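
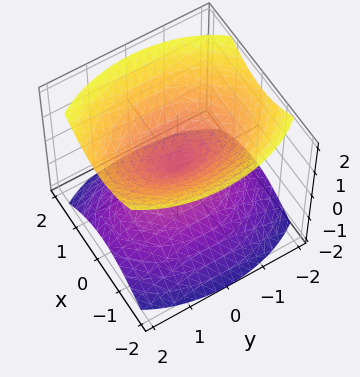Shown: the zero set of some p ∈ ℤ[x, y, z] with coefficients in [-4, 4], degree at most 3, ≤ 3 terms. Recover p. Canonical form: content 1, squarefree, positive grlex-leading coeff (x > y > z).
2*x^2 + y^2 - 2*z^2

1. The picture has 2 separate pieces. They look like related sheets of one shape, so recover p as a whole.
2. deg p = 2. A double cone through the origin; a quadric.
3. Symmetries: mirror symmetry y ↦ −y ⇒ only even powers of y; mirror symmetry z ↦ −z ⇒ only even powers of z; mirror symmetry x ↦ −x ⇒ only even powers of x.
4. From the axis intercepts and sections: it meets the x-axis at x = 0 (among the integer gridlines); it crosses the y-axis at the gridline y = 0; it meets the z-axis at z = 0 (among the integer gridlines).
5. These observations pin down the coefficients.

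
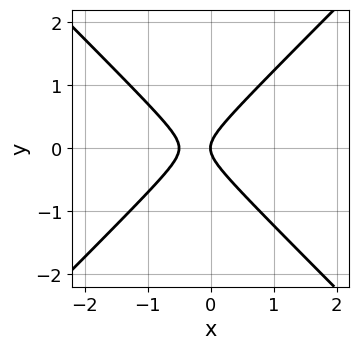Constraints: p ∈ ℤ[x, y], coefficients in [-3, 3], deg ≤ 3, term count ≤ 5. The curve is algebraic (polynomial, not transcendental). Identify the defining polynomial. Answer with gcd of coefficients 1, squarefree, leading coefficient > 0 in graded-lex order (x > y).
First, deg p = 2. A generic line meets the curve in up to 2 points.
Next, symmetries: it's symmetric under y → −y, forcing even powers of y.
Then, checking where it meets the axes: it crosses the x-axis at the gridline x = 0; one y-axis crossing is at y = 0.
Finally, these observations pin down the coefficients.

2*x^2 - 2*y^2 + x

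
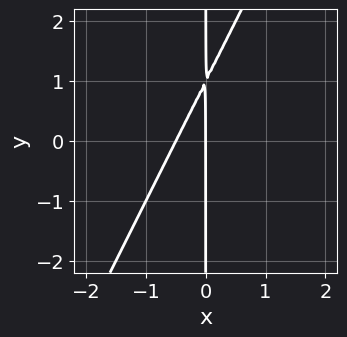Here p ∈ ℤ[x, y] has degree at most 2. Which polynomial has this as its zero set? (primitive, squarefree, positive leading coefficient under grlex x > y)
2*x^2 - x*y + x

(a) deg p = 2. A generic line meets the curve in up to 2 points.
(b) Checking where it meets the axes: it meets the x-axis at x = 0 (among the integer gridlines); the visible y-axis segment lies entirely on the curve.
(c) These observations pin down the coefficients.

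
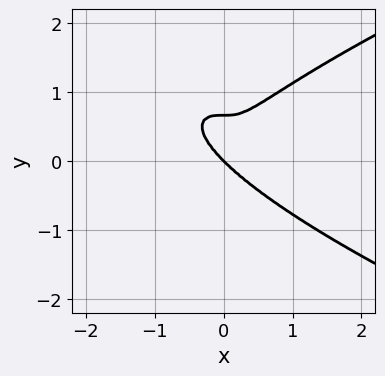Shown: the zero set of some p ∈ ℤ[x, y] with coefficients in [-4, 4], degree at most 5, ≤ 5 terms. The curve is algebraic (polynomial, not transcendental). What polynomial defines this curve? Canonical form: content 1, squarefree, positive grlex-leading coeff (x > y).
3*y^4 - 2*x^3 - 2*y^3

First, degree: a generic line meets the curve in up to 4 points, so deg p = 4.
Then, against the integer gridlines: it crosses the y-axis at the gridline y = 0; one x-axis crossing is at x = 0.
Finally, putting this together gives p.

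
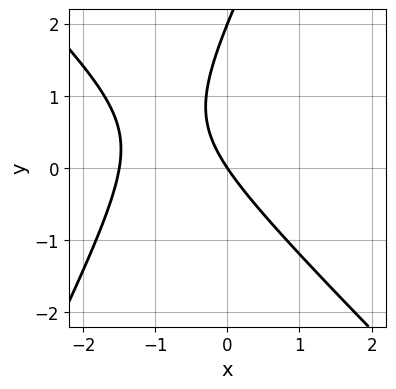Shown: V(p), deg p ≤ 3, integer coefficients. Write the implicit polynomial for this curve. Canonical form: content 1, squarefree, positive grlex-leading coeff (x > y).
First, degree: no degree-1 curve has this shape, so deg p = 2.
Then, reading off the gridlines: the y-axis gridline crossings are at y ∈ {0, 2}; it crosses the x-axis at the gridline x = 0.
Finally, these observations pin down the coefficients.

2*x^2 + x*y - y^2 + 3*x + 2*y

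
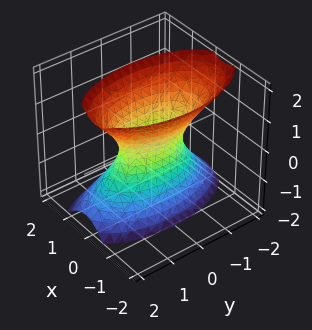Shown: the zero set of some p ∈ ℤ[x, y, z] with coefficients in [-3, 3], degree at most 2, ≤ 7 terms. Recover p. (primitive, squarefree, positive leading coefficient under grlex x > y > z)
3*x^2 + x*z + y^2 - z^2 - 1

First, deg p = 2. The shape is more complex than any degree-1 surface.
Then, from the visible intercepts: the surface avoids every integer z-axis point in the box; the y-axis gridline crossings are at y ∈ {-1, 1}.
Finally, putting this together gives p.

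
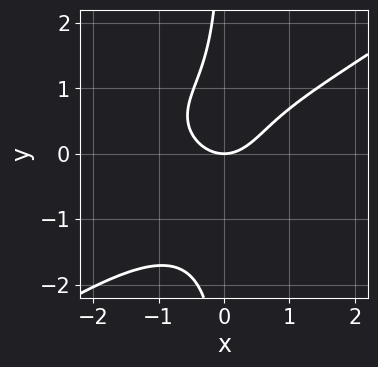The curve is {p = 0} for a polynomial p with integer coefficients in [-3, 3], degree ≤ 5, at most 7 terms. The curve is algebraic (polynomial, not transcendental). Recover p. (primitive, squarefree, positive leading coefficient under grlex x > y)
x^4 - 3*x*y^3 - 2*x*y^2 + 3*x^2 - 3*y

1. The degree is 4 — no degree-3 curve has this shape.
2. From the axis intercepts and sections: it meets the y-axis at y = 0 (among the integer gridlines); one x-axis crossing is at x = 0.
3. Putting this together gives p.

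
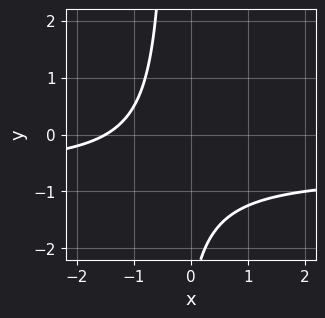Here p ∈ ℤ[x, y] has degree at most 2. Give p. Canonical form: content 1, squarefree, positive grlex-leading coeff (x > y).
3*x*y + 2*x + y + 3

(a) The degree is 2 — a generic line meets the curve in up to 2 points.
(b) Against the integer gridlines: no y-intercept at any integer in the box.
(c) Together with the visible shape, these determine p as stated.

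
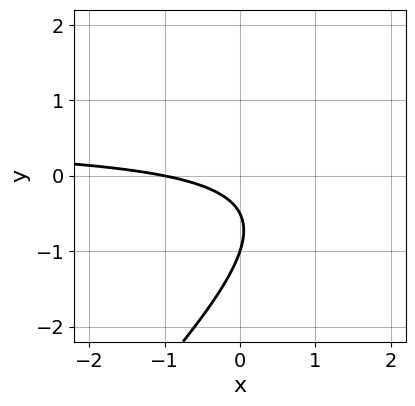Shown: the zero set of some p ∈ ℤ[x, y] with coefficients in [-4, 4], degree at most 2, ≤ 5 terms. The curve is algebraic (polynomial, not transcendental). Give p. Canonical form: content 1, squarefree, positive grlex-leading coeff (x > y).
1. Degree: a generic line meets the curve in up to 2 points, so deg p = 2.
2. From the axis intercepts and sections: it crosses the x-axis at the gridline x = -1; one y-axis crossing is at y = -1.
3. Matching integer coefficients to the picture gives p.

2*x*y - 2*y^2 - x - 3*y - 1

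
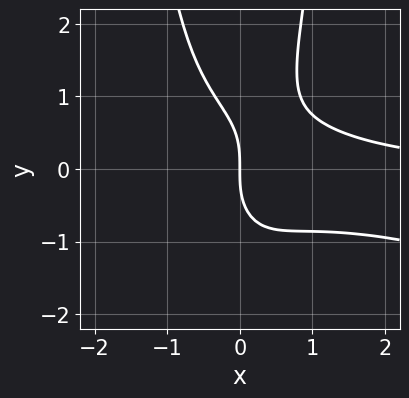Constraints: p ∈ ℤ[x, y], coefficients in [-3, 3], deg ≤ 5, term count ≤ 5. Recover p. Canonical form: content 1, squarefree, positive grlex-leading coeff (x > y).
x^3*y + 3*x^2*y^2 - y^3 - 2*x

(a) deg p = 4. The shape is more complex than any degree-3 curve.
(b) Observable constraints: one y-axis crossing is at y = 0; it crosses the x-axis at the gridline x = 0.
(c) Together with the visible shape, these determine p as stated.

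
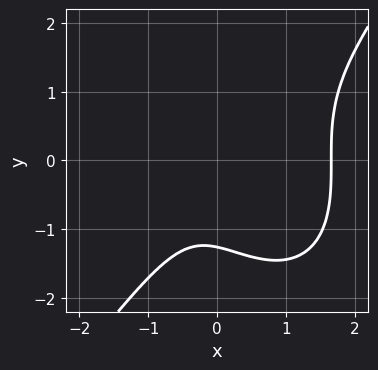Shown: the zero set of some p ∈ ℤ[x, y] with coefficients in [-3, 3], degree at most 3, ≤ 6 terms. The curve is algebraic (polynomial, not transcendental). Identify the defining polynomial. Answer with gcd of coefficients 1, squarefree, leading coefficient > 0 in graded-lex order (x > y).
2*x^3 - y^3 - 2*x^2 - x - 2

Degree: a generic line meets the curve in up to 3 points, so deg p = 3.
Putting this together gives p.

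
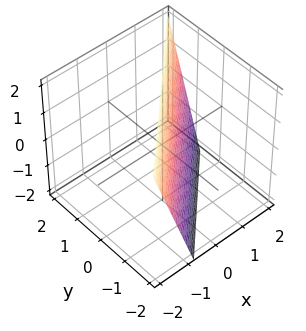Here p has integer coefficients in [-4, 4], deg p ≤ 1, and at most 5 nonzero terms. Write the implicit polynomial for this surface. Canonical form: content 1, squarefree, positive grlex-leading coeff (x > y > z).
3*x - 3*y + z - 2

(a) The degree is 1 — the surface is flat (a plane).
(b) Checking where it meets the axes: it meets the z-axis at z = 2 (among the integer gridlines).
(c) Assembling these constraints gives the stated polynomial.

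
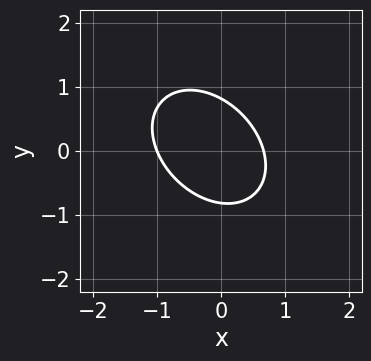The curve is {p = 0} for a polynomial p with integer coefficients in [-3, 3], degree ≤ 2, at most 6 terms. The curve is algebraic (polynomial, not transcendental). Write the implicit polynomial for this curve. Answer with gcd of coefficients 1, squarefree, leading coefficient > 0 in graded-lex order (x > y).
3*x^2 + 2*x*y + 3*y^2 + x - 2

(a) The degree is 2 — the shape is more complex than any degree-1 curve.
(b) From the axis intercepts and sections: it crosses the x-axis at the gridline x = -1.
(c) Together with the visible shape, these determine p as stated.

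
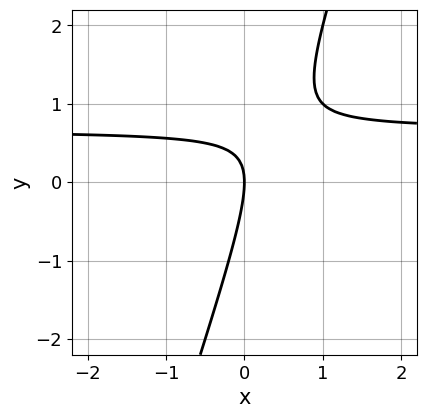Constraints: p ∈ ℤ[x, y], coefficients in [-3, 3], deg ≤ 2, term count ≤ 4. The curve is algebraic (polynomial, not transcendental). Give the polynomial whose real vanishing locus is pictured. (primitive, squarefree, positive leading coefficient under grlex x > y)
(a) deg p = 2.
(b) From the visible intercepts: it crosses the y-axis at the gridline y = 0; one x-axis crossing is at x = 0.
(c) The integer polynomial consistent with all of this is the stated p.

3*x*y - y^2 - 2*x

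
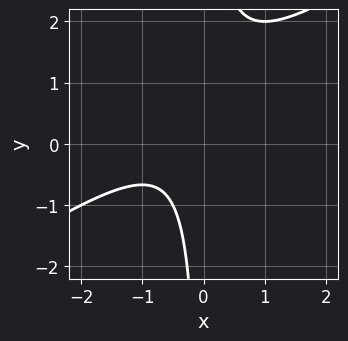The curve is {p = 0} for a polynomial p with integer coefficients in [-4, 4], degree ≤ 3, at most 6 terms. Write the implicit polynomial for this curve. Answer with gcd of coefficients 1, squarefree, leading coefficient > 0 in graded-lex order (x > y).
2*x^2 - 3*x*y + 2*x + 2

1. The degree is 2 — the shape is more complex than any degree-1 curve.
2. Observable constraints: it misses every integer gridline on the x-axis; it misses every integer gridline on the y-axis.
3. Together with the visible shape, these determine p as stated.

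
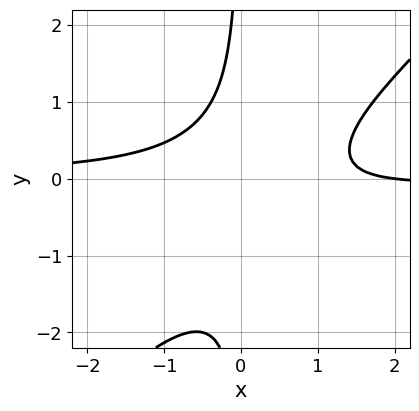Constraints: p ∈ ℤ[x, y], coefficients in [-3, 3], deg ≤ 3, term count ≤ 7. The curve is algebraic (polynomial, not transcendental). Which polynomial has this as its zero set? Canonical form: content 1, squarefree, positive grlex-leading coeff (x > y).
The degree is 3 — the shape is more complex than any degree-2 curve.
Against the integer gridlines: no y-intercept at any integer in the box; it crosses the x-axis at the gridline x = 2.
Assembling these constraints gives the stated polynomial.

3*x^2*y - 3*x*y^2 - 2*x*y + x - 2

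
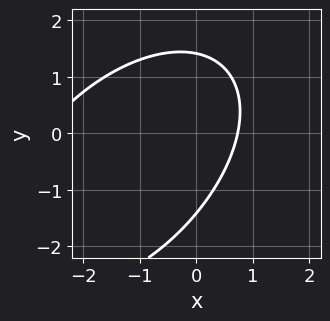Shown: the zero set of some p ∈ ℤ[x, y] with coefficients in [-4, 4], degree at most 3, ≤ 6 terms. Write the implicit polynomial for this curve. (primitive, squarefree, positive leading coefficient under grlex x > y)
The degree is 2 — the shape is more complex than any degree-1 curve.
Solving for integer coefficients yields p as stated.

x^2 - x*y + y^2 + 2*x - 2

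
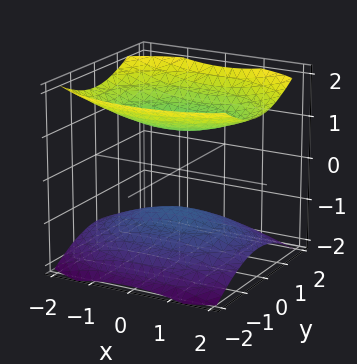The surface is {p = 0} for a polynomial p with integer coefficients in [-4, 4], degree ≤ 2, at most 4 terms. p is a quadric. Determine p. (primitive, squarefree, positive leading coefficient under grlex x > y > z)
(a) The picture has 2 separate pieces. Treating them together as one polynomial.
(b) The degree is 2 — two separate bowl-shaped sheets opening away from each other; a quadric.
(c) Symmetries: mirror symmetry z ↦ −z ⇒ only even powers of z; it's symmetric under x → −x, forcing even powers of x; mirror symmetry y ↦ −y ⇒ only even powers of y.
(d) Checking where it meets the axes: no y-intercept at any integer in the box; among the integer gridlines, it crosses the z-axis at z ∈ {-1, 1}.
(e) Assembling these constraints gives the stated polynomial.

x^2 + 2*y^2 - 3*z^2 + 3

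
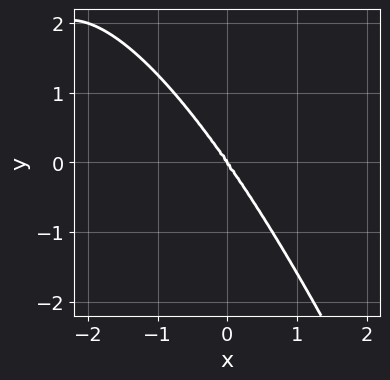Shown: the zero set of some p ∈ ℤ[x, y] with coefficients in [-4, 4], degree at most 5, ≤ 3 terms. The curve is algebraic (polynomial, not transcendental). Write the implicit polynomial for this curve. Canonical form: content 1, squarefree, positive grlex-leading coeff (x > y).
The degree is 4 — a generic line meets the curve in up to 4 points.
Observable constraints: it meets the y-axis at y = 0 (among the integer gridlines); one x-axis crossing is at x = 0.
Putting this together gives p.

x^4 + 3*x^3 + y^3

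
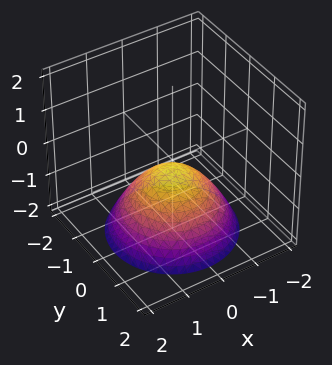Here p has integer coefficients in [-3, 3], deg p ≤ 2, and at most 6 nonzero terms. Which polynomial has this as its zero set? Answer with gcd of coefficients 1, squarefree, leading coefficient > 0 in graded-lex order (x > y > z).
2*x^2 + 2*y^2 + 3*z + 1

First, deg p = 2. No degree-1 surface has this shape.
Then, symmetry: the z-axis is an axis of rotation, so x and y enter only as x² + y².
Next, reading off the gridlines: a circular section at z = -2 has radius between 1 and 2; no x-intercept at any integer in the box; the surface avoids every integer y-axis point in the box.
Finally, fitting integer coefficients to these (and the overall shape) gives p.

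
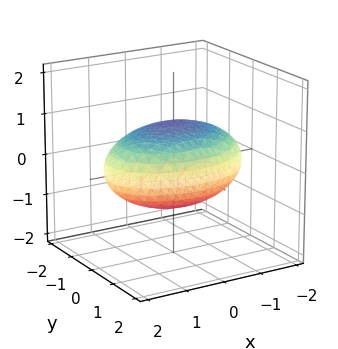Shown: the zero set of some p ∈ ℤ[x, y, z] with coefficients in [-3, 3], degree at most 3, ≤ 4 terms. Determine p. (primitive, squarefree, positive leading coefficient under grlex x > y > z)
The degree is 2 — a closed, bounded, convex surface; a quadric.
Symmetries: the y ↦ −y reflection is a symmetry, so y appears only in even powers; the z ↦ −z reflection is a symmetry, so z appears only in even powers; the x ↦ −x reflection is a symmetry, so x appears only in even powers.
Checking where it meets the axes: among the integer gridlines, it crosses the z-axis at z ∈ {-1, 1}.
Together with the visible shape, these determine p as stated.

x^2 + 2*y^2 + 3*z^2 - 3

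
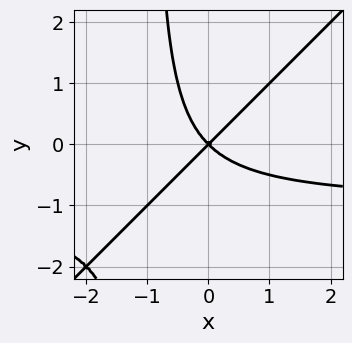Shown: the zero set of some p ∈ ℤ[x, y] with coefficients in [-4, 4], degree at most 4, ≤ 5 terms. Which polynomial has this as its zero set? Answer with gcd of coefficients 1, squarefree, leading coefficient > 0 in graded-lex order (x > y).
x^2*y - x*y^2 + x^2 - y^2

(a) Degree: the shape is more complex than any degree-2 curve, so deg p = 3.
(b) Observable constraints: it meets the y-axis at y = 0 (among the integer gridlines); one x-axis crossing is at x = 0.
(c) Solving for integer coefficients yields p as stated.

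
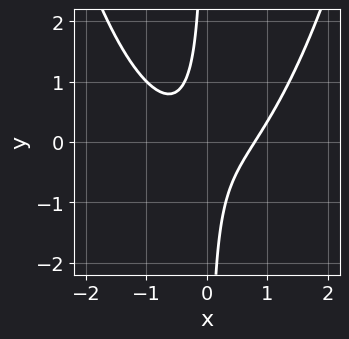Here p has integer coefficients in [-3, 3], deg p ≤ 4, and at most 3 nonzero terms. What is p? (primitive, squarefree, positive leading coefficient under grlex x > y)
2*x^3 - 3*x*y - 1

1. Degree: the shape is more complex than any degree-2 curve, so deg p = 3.
2. Checking where it meets the axes: no y-intercept at any integer in the box.
3. These observations pin down the coefficients.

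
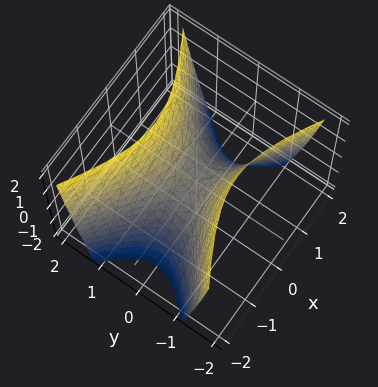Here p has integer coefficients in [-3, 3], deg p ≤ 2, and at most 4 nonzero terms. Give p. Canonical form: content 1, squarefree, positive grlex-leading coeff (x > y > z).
x^2 - 2*y^2 + z

(a) Degree: a hyperbolic paraboloid; a quadric, so deg p = 2.
(b) Symmetries: it's symmetric under x → −x, forcing even powers of x; mirror symmetry y ↦ −y ⇒ only even powers of y.
(c) Checking where it meets the axes: it crosses the y-axis at the gridline y = 0; it crosses the x-axis at the gridline x = 0; one z-axis crossing is at z = 0.
(d) Solving for integer coefficients yields p as stated.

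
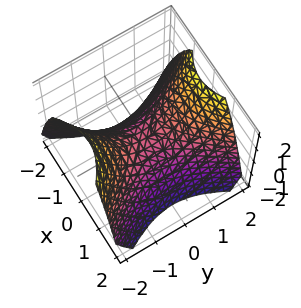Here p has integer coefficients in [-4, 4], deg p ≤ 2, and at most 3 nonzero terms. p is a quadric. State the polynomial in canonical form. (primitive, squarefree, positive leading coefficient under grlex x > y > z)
The degree is 2 — a saddle surface; a quadric.
Symmetries: mirror symmetry x ↦ −x ⇒ only even powers of x; the y ↦ −y reflection is a symmetry, so y appears only in even powers.
Reading off the gridlines: it meets the y-axis at y = 0 (among the integer gridlines); it meets the z-axis at z = 0 (among the integer gridlines); it crosses the x-axis at the gridline x = 0.
Solving for integer coefficients yields p as stated.

3*x^2 - 2*y^2 + 3*z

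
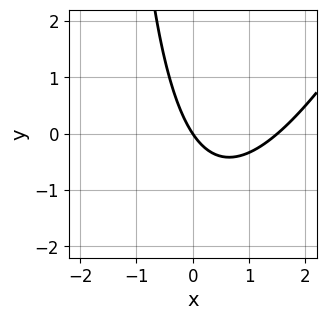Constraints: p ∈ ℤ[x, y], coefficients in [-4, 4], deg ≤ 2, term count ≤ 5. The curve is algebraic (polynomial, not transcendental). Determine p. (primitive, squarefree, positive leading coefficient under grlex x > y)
2*x^2 - x*y - 3*x - 2*y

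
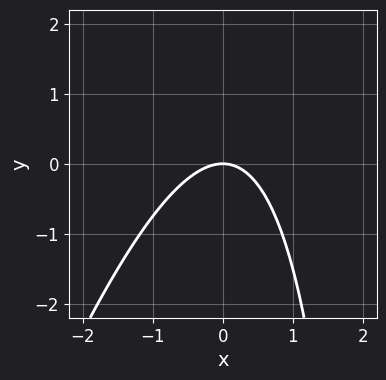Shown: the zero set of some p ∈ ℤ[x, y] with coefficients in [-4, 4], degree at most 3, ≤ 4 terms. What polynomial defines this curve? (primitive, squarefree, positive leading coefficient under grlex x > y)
3*x^2 - x*y + 3*y

(a) Degree: a generic line meets the curve in up to 2 points, so deg p = 2.
(b) Checking where it meets the axes: it crosses the x-axis at the gridline x = 0; one y-axis crossing is at y = 0.
(c) Matching integer coefficients to the picture gives p.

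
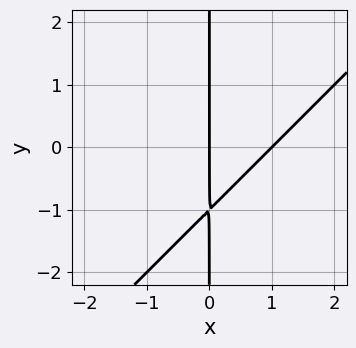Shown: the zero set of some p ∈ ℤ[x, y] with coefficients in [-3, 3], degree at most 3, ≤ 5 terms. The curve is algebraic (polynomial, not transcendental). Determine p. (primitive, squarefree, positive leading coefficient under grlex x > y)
First, deg p = 2.
Next, from the visible intercepts: among the integer gridlines, it crosses the x-axis at x ∈ {0, 1}; every point of the y-axis in the box is on the curve.
Finally, together with the visible shape, these determine p as stated.

x^2 - x*y - x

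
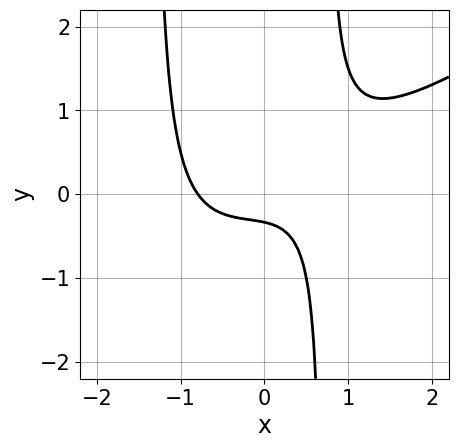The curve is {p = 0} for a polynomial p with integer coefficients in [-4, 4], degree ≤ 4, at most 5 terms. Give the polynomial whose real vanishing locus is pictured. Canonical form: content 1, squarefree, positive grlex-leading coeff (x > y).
2*x^3 - 3*x^2*y - 2*x*y + 3*y + 1

Degree: a generic line meets the curve in up to 3 points, so deg p = 3.
Matching integer coefficients to the picture gives p.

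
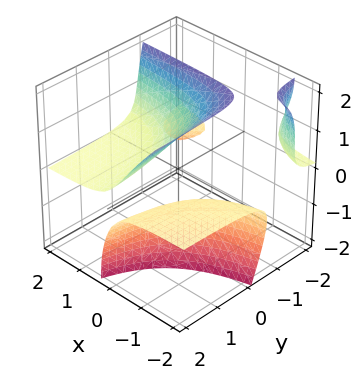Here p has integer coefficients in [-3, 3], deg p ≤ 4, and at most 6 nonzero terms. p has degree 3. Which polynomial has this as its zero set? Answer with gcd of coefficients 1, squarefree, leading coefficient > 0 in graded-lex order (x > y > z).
(a) I count 4 distinct pieces. They look like related sheets of one shape, so recover p as a whole.
(b) The degree is 3 — a generic line meets the surface in up to 3 points.
(c) From the visible intercepts: it crosses the z-axis at the gridline z = 1; it misses every integer gridline on the y-axis.
(d) These observations pin down the coefficients.

3*x*y*z + 2*y*z^2 + z^3 + 3*x*z - 1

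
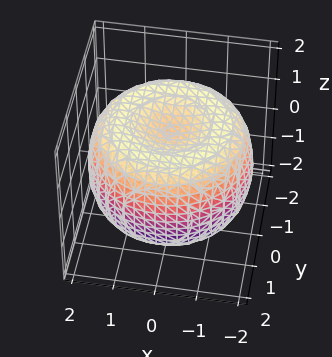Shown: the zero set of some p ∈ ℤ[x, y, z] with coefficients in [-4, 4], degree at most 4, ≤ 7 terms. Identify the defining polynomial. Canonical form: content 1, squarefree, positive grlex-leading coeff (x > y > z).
The degree is 4 — no degree-3 surface has this shape.
Symmetries: rotational symmetry about the z-axis ⇒ p depends on x, y only through x² + y².
Observable constraints: a circular section at z = -1 has radius between 1 and 2; the z-axis gridline crossings are at z ∈ {-1, 1}.
Together with the visible shape, these determine p as stated.

x^4 + 2*x^2*y^2 + y^4 - 3*x^2 - 3*y^2 + 3*z^2 - 3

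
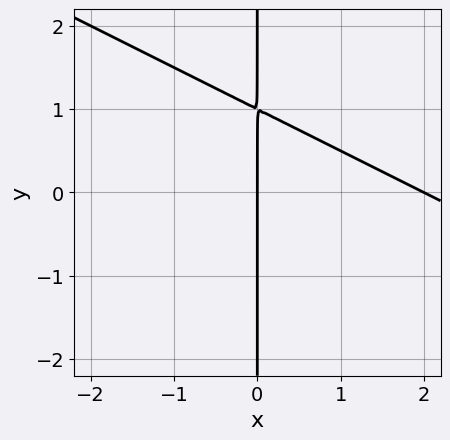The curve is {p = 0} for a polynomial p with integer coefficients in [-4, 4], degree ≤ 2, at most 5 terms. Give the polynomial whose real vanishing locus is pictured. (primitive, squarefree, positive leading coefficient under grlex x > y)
1. deg p = 2.
2. Checking where it meets the axes: the x-axis gridline crossings are at x ∈ {0, 2}; the visible y-axis segment lies entirely on the curve.
3. The integer polynomial consistent with all of this is the stated p.

x^2 + 2*x*y - 2*x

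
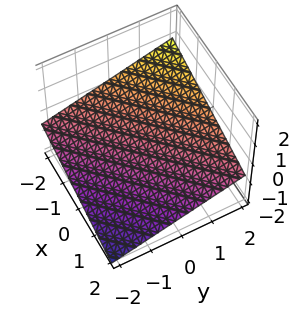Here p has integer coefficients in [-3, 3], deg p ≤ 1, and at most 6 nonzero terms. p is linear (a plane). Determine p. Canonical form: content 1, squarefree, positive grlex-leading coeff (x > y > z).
First, degree: the surface is flat (a plane), so deg p = 1.
Next, reading off the gridlines: it crosses the x-axis at the gridline x = -2; it meets the y-axis at y = 2 (among the integer gridlines).
Finally, putting this together gives p.

x - y + 3*z + 2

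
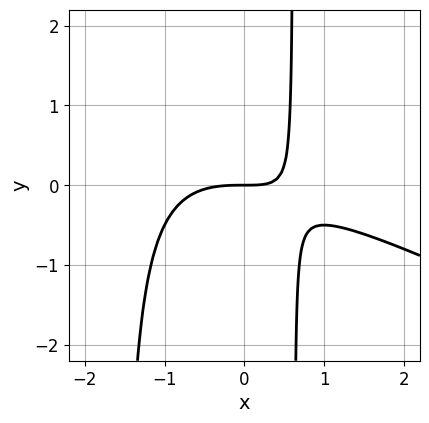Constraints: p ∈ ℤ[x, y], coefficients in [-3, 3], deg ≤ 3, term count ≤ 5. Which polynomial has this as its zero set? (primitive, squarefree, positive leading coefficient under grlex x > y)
x^3 + 2*x^2*y + 2*x*y - 2*y

1. deg p = 3.
2. Against the integer gridlines: it meets the y-axis at y = 0 (among the integer gridlines); one x-axis crossing is at x = 0.
3. Together with the visible shape, these determine p as stated.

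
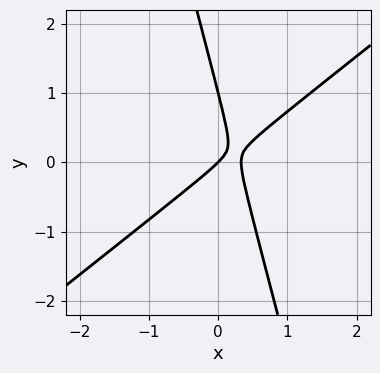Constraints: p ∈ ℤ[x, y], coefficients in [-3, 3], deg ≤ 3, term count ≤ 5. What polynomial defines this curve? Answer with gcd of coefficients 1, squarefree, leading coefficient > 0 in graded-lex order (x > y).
1. deg p = 2. The shape is more complex than any degree-1 curve.
2. Observable constraints: it crosses the x-axis at the gridline x = 0; the y-axis gridline crossings are at y ∈ {0, 1}.
3. Solving for integer coefficients yields p as stated.

3*x^2 - 3*x*y - y^2 - x + y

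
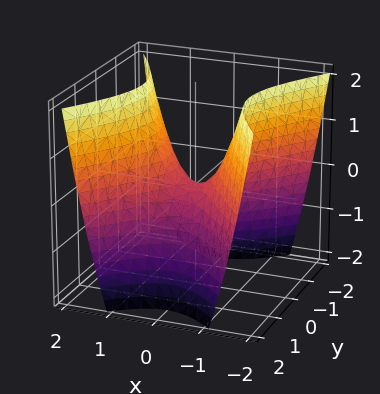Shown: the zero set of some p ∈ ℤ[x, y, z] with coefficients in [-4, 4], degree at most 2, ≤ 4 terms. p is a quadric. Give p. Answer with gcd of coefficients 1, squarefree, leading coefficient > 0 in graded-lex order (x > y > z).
3*x^2 - 2*y^2 - 2*z

First, the degree is 2 — a hyperbolic paraboloid; a quadric.
Then, symmetries: the y ↦ −y reflection is a symmetry, so y appears only in even powers; the x ↦ −x reflection is a symmetry, so x appears only in even powers.
Next, checking where it meets the axes: it crosses the z-axis at the gridline z = 0; one y-axis crossing is at y = 0; one x-axis crossing is at x = 0.
Finally, these observations pin down the coefficients.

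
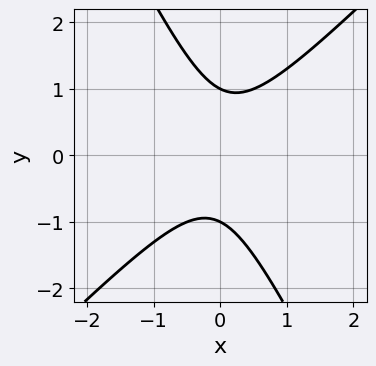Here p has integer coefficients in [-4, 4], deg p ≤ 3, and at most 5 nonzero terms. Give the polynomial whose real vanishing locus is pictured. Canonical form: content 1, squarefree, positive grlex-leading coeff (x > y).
Degree: no degree-1 curve has this shape, so deg p = 2.
Against the integer gridlines: the y-axis gridline crossings are at y ∈ {-1, 1}; it misses every integer gridline on the x-axis.
Together with the visible shape, these determine p as stated.

2*x^2 - x*y - y^2 + 1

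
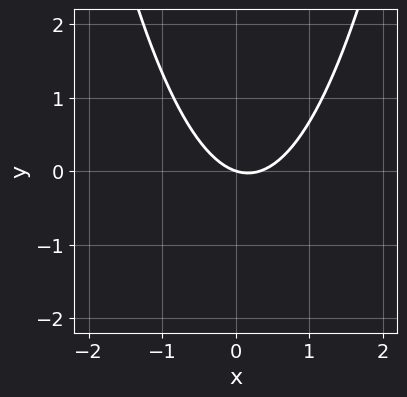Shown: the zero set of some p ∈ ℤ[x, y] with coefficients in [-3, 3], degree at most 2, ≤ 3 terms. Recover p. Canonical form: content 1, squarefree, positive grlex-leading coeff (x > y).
3*x^2 - x - 3*y

deg p = 2. A generic line meets the curve in up to 2 points.
Reading off the gridlines: one x-axis crossing is at x = 0; it meets the y-axis at y = 0 (among the integer gridlines).
Fitting integer coefficients to these (and the overall shape) gives p.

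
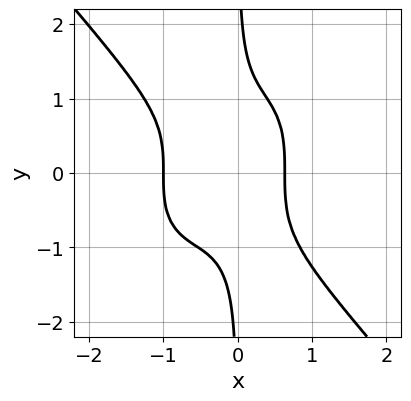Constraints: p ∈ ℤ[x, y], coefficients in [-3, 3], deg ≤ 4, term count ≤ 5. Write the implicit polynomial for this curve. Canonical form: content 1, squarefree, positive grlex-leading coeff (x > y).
3*x^4 + 2*x*y^3 + 2*x^3 - 1

(a) The degree is 4 — a generic line meets the curve in up to 4 points.
(b) From the axis intercepts and sections: the curve avoids every integer y-axis point in the box; one x-axis crossing is at x = -1.
(c) The integer polynomial consistent with all of this is the stated p.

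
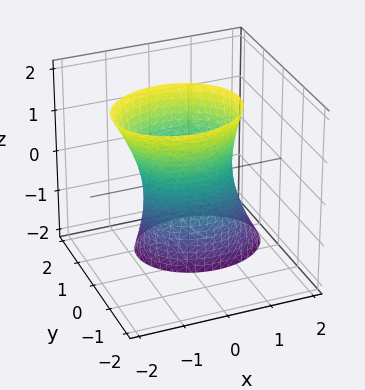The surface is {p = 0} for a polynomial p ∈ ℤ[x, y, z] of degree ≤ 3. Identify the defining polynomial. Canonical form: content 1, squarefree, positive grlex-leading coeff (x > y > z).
2*x^2 + x*z + 3*y^2 + 2*y*z - 2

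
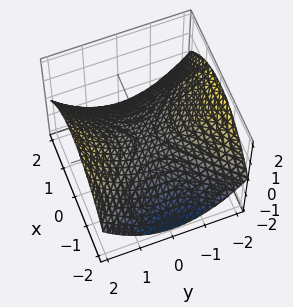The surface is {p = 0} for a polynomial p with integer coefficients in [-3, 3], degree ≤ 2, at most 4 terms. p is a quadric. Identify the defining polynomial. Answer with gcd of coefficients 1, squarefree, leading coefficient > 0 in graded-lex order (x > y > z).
deg p = 2.
Symmetries: it's symmetric under y → −y, forcing even powers of y; mirror symmetry x ↦ −x ⇒ only even powers of x.
Observable constraints: it crosses the y-axis at the gridline y = 0; one z-axis crossing is at z = 0.
Solving for integer coefficients yields p as stated.

x^2 - y^2 + 3*z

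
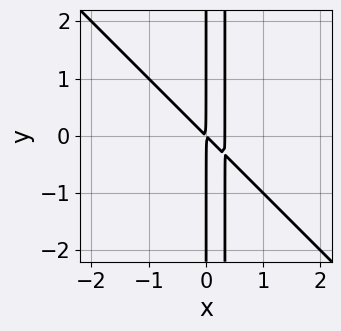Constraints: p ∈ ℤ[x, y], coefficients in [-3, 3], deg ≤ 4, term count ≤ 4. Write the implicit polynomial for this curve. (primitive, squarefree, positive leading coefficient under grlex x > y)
3*x^3 + 3*x^2*y - x^2 - x*y

First, the degree is 3 — a generic line meets the curve in up to 3 points.
Then, observable constraints: every point of the y-axis in the box is on the curve.
Finally, fitting integer coefficients to these (and the overall shape) gives p.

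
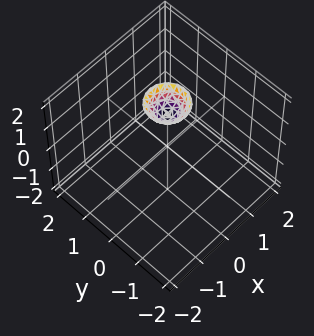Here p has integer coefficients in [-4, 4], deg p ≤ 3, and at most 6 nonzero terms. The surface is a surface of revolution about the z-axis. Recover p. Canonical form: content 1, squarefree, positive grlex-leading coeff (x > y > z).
3*x^2 + 3*y^2 - 2*z + 3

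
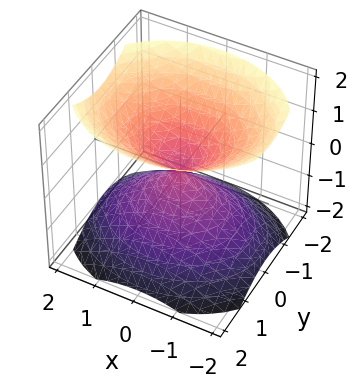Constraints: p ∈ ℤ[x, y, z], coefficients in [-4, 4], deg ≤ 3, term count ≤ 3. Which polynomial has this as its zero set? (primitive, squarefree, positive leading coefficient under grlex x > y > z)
2*x^2 + 3*y^2 - 3*z^2

(a) I count 2 distinct pieces.
(b) Degree: two nappes meeting at a single point; a quadric, so deg p = 2.
(c) Symmetries: it's symmetric under z → −z, forcing even powers of z; mirror symmetry x ↦ −x ⇒ only even powers of x; the y ↦ −y reflection is a symmetry, so y appears only in even powers.
(d) Observable constraints: it crosses the y-axis at the gridline y = 0; it crosses the x-axis at the gridline x = 0; it meets the z-axis at z = 0 (among the integer gridlines).
(e) These observations pin down the coefficients.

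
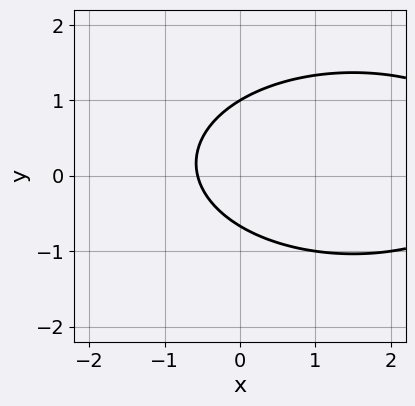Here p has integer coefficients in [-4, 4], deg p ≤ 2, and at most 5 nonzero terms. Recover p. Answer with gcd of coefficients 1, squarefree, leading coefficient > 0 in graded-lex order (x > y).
x^2 + 3*y^2 - 3*x - y - 2

First, degree: a generic line meets the curve in up to 2 points, so deg p = 2.
Next, from the axis intercepts and sections: it crosses the y-axis at the gridline y = 1.
Finally, solving for integer coefficients yields p as stated.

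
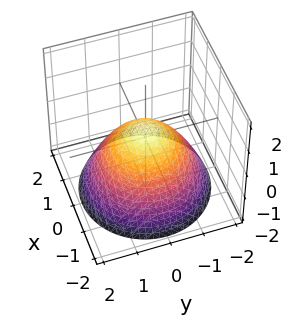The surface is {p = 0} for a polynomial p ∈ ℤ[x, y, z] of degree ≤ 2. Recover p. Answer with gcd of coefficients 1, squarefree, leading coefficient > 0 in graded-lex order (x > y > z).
2*x^2 + 2*y^2 + 3*z - 1

(a) deg p = 2.
(b) Symmetry: the z-axis is an axis of rotation, so x and y enter only as x² + y².
(c) From the axis intercepts and sections: a circular section at z = -1 has radius between 1 and 2.
(d) These observations pin down the coefficients.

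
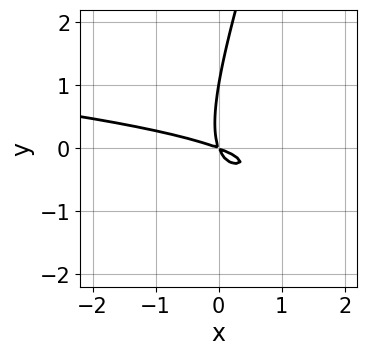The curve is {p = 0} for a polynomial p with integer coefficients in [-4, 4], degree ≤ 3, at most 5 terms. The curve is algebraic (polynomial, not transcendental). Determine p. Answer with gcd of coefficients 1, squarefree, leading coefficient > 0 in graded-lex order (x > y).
The degree is 3 — no degree-2 curve has this shape.
Observable constraints: it meets the y-axis at y = 1 (among the integer gridlines).
These observations pin down the coefficients.

3*x*y^2 - y^3 + x^2 + 3*x*y + y^2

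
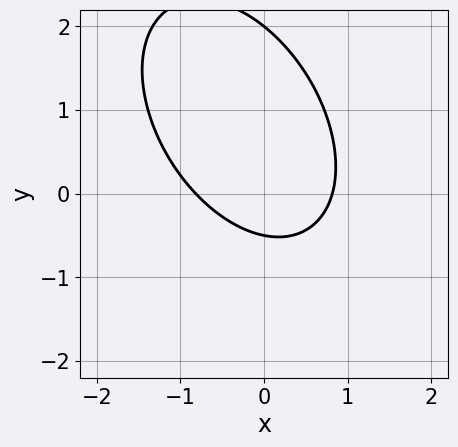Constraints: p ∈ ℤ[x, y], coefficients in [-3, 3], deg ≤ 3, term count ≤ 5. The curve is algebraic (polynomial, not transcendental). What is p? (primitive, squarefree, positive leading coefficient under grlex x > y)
1. The degree is 2 — a generic line meets the curve in up to 2 points.
2. Observable constraints: it meets the y-axis at y = 2 (among the integer gridlines).
3. Putting this together gives p.

3*x^2 + 2*x*y + 2*y^2 - 3*y - 2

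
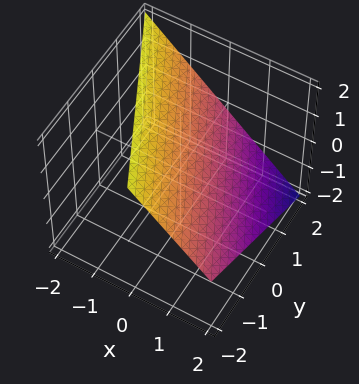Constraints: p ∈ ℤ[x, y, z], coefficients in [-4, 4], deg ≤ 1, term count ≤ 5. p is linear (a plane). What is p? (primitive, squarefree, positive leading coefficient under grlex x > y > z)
1. Degree: the surface is flat (a plane), so deg p = 1.
2. Reading off the gridlines: it crosses the y-axis at the gridline y = 2; it crosses the z-axis at the gridline z = 1.
3. These observations pin down the coefficients. Check: (1, 0, 0) on the x-axis lies on the surface, and p(1, 0, 0) = 0. ✓

2*x + y + 2*z - 2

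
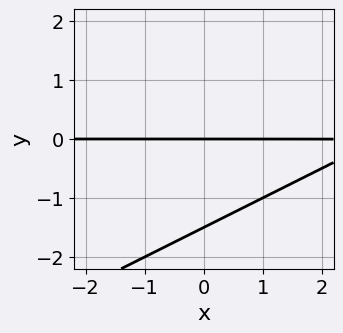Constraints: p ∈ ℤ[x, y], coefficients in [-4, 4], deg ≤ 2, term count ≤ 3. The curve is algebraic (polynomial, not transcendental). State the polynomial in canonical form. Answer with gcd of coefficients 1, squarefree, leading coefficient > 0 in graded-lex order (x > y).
x*y - 2*y^2 - 3*y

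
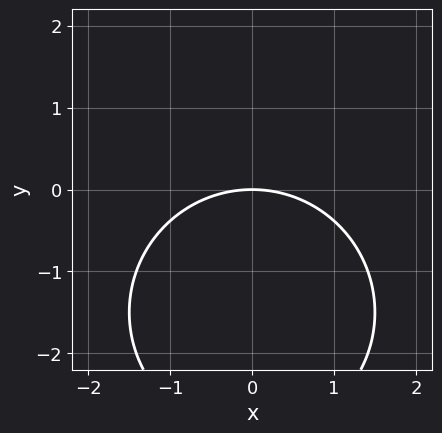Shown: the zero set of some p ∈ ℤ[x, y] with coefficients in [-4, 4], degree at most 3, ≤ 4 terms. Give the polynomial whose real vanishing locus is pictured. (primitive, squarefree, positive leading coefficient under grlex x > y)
1. deg p = 2. A generic line meets the curve in up to 2 points.
2. Symmetries: it's symmetric under x → −x, forcing even powers of x.
3. Reading off the gridlines: it crosses the y-axis at the gridline y = 0; it meets the x-axis at x = 0 (among the integer gridlines).
4. Matching integer coefficients to the picture gives p.

x^2 + y^2 + 3*y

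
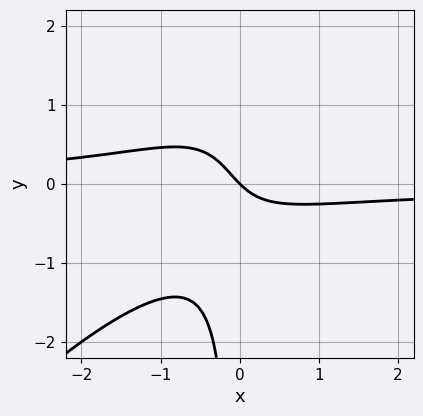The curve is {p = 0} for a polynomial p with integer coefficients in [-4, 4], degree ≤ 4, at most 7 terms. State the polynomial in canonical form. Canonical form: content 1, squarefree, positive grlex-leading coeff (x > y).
First, deg p = 3. The shape is more complex than any degree-2 curve.
Then, against the integer gridlines: it meets the y-axis at y = 0 (among the integer gridlines); it crosses the x-axis at the gridline x = 0.
Finally, putting this together gives p.

3*x^2*y - 3*x*y^2 + 2*x*y + 2*x + 2*y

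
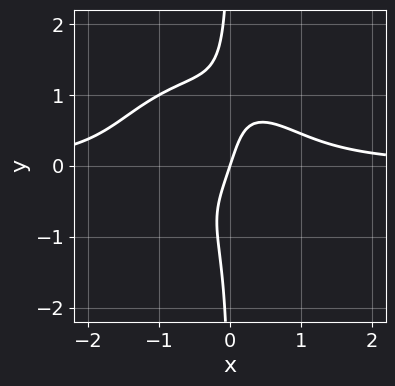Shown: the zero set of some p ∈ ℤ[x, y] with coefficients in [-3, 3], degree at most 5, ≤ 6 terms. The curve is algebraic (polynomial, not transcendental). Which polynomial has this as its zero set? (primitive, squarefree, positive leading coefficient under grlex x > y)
3*x^3*y + 3*x*y^3 + 2*x^2*y - 3*x + y

(a) Degree: a generic line meets the curve in up to 4 points, so deg p = 4.
(b) From the axis intercepts and sections: it crosses the y-axis at the gridline y = 0; it meets the x-axis at x = 0 (among the integer gridlines).
(c) These observations pin down the coefficients.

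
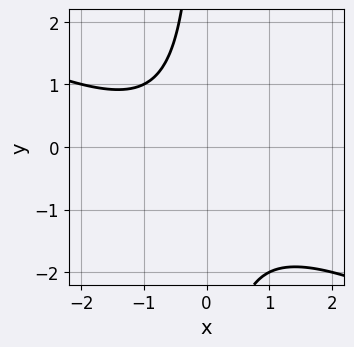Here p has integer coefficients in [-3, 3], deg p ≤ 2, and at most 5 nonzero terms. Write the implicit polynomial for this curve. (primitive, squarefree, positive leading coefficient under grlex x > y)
First, the degree is 2 — no degree-1 curve has this shape.
Next, observable constraints: the curve avoids every integer x-axis point in the box; no y-intercept at any integer in the box.
Finally, together with the visible shape, these determine p as stated.

x^2 + 2*x*y + x + 2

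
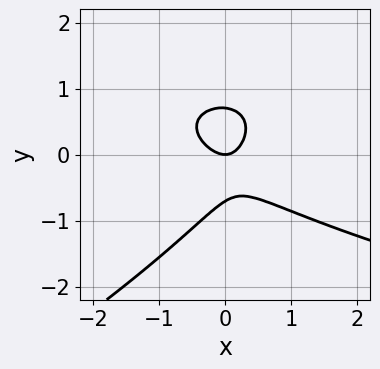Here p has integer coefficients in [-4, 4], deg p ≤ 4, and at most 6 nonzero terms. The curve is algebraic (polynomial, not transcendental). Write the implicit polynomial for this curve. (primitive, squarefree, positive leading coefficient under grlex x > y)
First, deg p = 3.
Next, observable constraints: it crosses the x-axis at the gridline x = 0; it meets the y-axis at y = 0 (among the integer gridlines).
Finally, assembling these constraints gives the stated polynomial.

x*y^2 - 2*y^3 - 2*x^2 - x*y + y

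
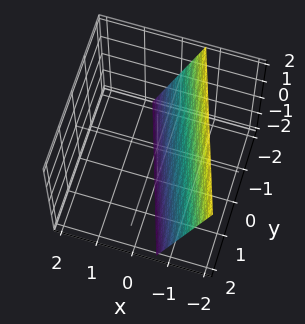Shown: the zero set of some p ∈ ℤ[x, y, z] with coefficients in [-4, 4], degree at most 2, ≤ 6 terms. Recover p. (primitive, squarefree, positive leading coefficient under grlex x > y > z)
3*x + y + z + 2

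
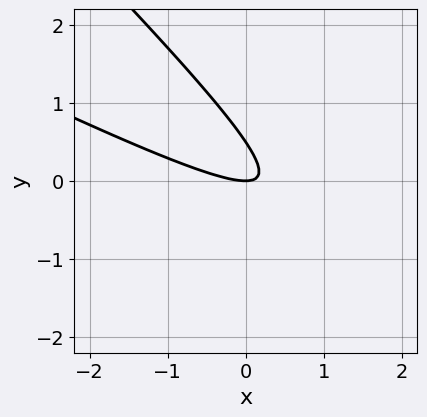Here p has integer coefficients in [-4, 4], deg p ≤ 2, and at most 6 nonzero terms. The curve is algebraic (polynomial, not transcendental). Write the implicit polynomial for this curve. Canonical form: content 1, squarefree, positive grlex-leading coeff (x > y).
First, deg p = 2. A generic line meets the curve in up to 2 points.
Next, from the axis intercepts and sections: it crosses the y-axis at the gridline y = 0; it meets the x-axis at x = 0 (among the integer gridlines).
Finally, matching integer coefficients to the picture gives p.

x^2 + 3*x*y + 2*y^2 - y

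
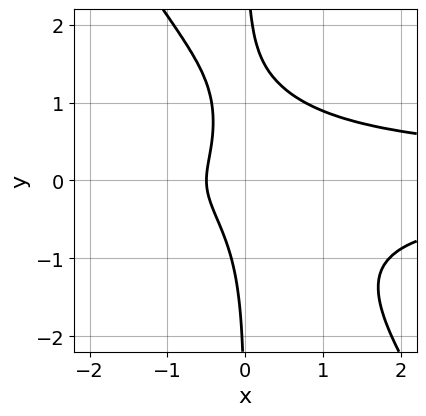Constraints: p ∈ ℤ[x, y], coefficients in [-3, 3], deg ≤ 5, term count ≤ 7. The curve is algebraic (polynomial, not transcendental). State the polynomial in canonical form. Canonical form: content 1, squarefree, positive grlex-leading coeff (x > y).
3*x^2*y^2 + 2*x*y^3 - x*y^2 - 2*x - 1

(a) deg p = 4. No degree-3 curve has this shape.
(b) Checking where it meets the axes: it misses every integer gridline on the y-axis.
(c) Assembling these constraints gives the stated polynomial.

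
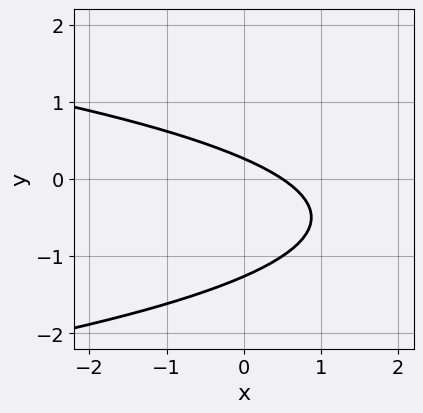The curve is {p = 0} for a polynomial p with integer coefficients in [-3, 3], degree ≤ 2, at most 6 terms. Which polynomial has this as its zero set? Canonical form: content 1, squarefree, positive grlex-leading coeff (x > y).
deg p = 2.
Putting this together gives p.

3*y^2 + 2*x + 3*y - 1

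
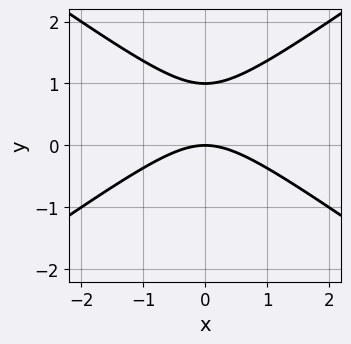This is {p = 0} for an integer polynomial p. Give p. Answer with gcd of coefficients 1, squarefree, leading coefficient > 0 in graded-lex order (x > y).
x^2 - 2*y^2 + 2*y

(a) Degree: the shape is more complex than any degree-1 curve, so deg p = 2.
(b) Symmetries: it's symmetric under x → −x, forcing even powers of x.
(c) Reading off the gridlines: it meets the x-axis at x = 0 (among the integer gridlines); the y-axis gridline crossings are at y ∈ {0, 1}.
(d) Solving for integer coefficients yields p as stated.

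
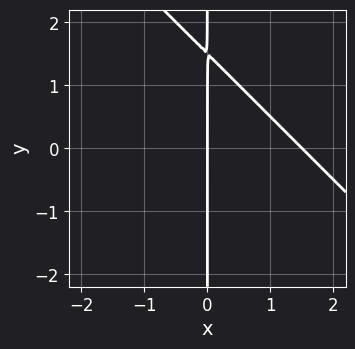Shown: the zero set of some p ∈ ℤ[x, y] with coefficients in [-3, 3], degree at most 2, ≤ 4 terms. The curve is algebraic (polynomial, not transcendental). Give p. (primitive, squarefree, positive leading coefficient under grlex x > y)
(a) The degree is 2 — a generic line meets the curve in up to 2 points.
(b) Against the integer gridlines: it crosses the x-axis at the gridline x = 0; every point of the y-axis in the box is on the curve.
(c) Solving for integer coefficients yields p as stated.

2*x^2 + 2*x*y - 3*x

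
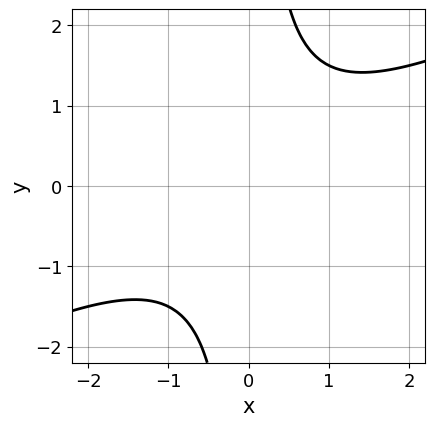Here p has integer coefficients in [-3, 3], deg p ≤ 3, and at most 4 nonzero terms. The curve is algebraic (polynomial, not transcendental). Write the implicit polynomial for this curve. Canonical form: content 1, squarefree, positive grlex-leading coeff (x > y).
First, degree: no degree-1 curve has this shape, so deg p = 2.
Next, against the integer gridlines: it misses every integer gridline on the x-axis; the curve avoids every integer y-axis point in the box.
Finally, these observations pin down the coefficients.

x^2 - 2*x*y + 2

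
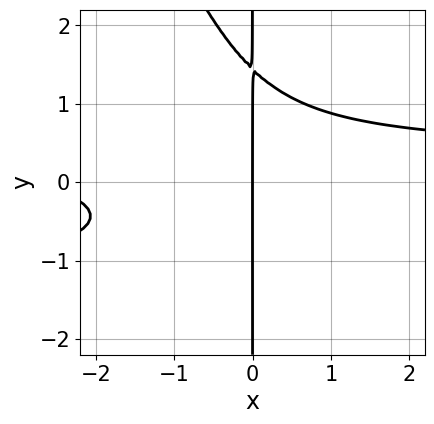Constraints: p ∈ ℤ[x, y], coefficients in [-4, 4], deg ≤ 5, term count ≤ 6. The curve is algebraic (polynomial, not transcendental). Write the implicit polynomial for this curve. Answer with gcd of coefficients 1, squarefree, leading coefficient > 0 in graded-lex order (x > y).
2*x^2*y^2 + x*y^3 + 2*x^2*y - x^2 - 3*x

(a) The degree is 4 — no degree-3 curve has this shape.
(b) From the axis intercepts and sections: the visible y-axis segment lies entirely on the curve; one x-axis crossing is at x = 0.
(c) Matching integer coefficients to the picture gives p.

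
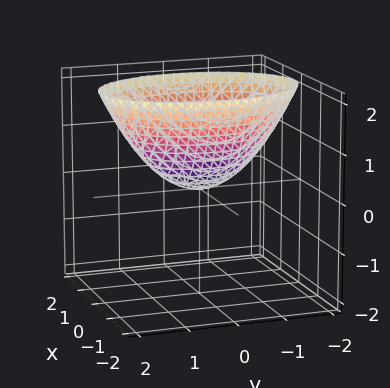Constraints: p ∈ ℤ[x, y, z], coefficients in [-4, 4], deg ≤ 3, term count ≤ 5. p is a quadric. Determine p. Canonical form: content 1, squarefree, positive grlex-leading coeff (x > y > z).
2*x^2 + y^2 - 2*z

First, degree: a paraboloid; a quadric, so deg p = 2.
Next, symmetries: mirror symmetry y ↦ −y ⇒ only even powers of y; it's symmetric under x → −x, forcing even powers of x.
Next, observable constraints: one x-axis crossing is at x = 0; it crosses the z-axis at the gridline z = 0; one y-axis crossing is at y = 0.
Finally, putting this together gives p.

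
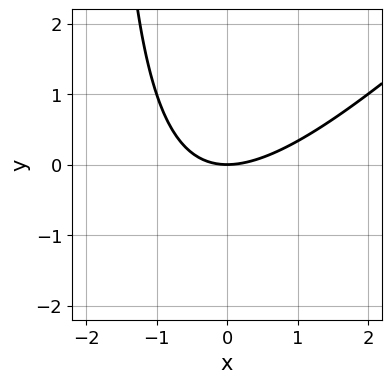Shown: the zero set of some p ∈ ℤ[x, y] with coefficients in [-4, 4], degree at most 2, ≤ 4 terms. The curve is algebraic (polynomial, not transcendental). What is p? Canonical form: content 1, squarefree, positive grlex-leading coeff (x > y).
x^2 - x*y - 2*y

First, degree: no degree-1 curve has this shape, so deg p = 2.
Next, observable constraints: it crosses the y-axis at the gridline y = 0; it crosses the x-axis at the gridline x = 0.
Finally, putting this together gives p.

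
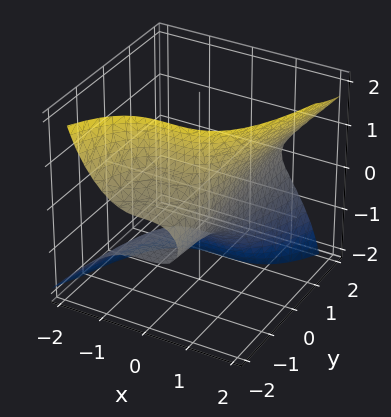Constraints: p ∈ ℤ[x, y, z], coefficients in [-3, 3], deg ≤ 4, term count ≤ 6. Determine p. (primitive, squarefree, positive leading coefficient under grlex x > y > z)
2*x^3 - 2*y*z^2 - z^3 - 1

First, the degree is 3 — the shape is more complex than any degree-2 surface.
Next, against the integer gridlines: one z-axis crossing is at z = -1; no y-intercept at any integer in the box.
Finally, these observations pin down the coefficients.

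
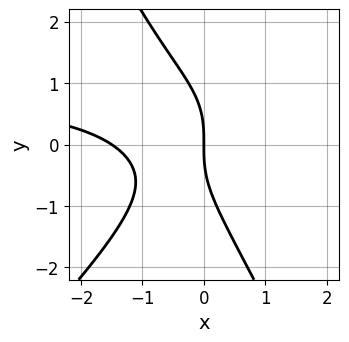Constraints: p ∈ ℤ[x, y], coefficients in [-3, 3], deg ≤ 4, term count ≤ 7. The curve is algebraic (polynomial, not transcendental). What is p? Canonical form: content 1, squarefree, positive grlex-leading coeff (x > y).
1. Degree: the shape is more complex than any degree-2 curve, so deg p = 3.
2. Checking where it meets the axes: it meets the y-axis at y = 0 (among the integer gridlines); it meets the x-axis at x = 0 (among the integer gridlines).
3. Putting this together gives p.

2*x^2*y - x*y^2 - y^3 - 2*x^2 - 3*x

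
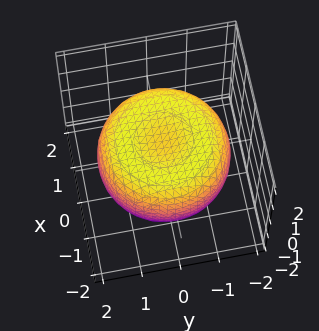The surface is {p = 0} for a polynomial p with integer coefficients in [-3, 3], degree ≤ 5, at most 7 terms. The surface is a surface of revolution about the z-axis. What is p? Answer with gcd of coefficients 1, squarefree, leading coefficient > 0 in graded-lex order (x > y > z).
x^4 + 2*x^2*y^2 + y^4 - 2*x^2 - 2*y^2 + 3*z^2 - 2

First, degree: the shape is more complex than any degree-3 surface, so deg p = 4.
Then, symmetries: the z-axis is an axis of rotation, so x and y enter only as x² + y².
Then, against the integer gridlines: a circular section at z = -1 has radius exactly 1.
Finally, assembling these constraints gives the stated polynomial.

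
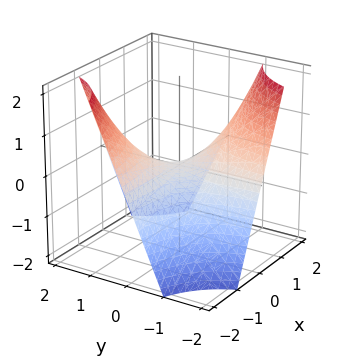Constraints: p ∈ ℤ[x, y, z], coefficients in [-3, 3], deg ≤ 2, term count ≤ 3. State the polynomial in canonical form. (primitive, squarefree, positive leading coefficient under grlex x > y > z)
First, degree: a saddle surface; a quadric, so deg p = 2.
Then, reading off the gridlines: the visible x-axis segment lies entirely on the surface; it crosses the z-axis at the gridline z = 0; the visible y-axis segment lies entirely on the surface.
Finally, solving for integer coefficients yields p as stated.

x*y + z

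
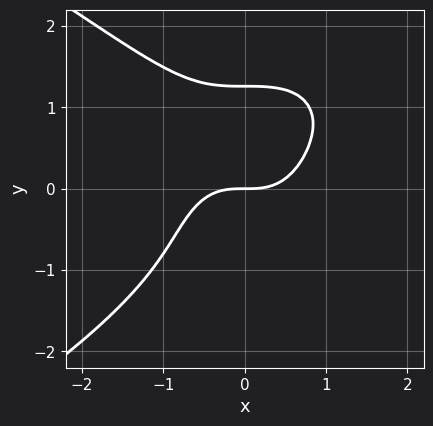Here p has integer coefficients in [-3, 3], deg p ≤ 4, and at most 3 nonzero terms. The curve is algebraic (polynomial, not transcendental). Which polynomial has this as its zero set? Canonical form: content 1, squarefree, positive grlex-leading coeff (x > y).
y^4 + 2*x^3 - 2*y

(a) Degree: a generic line meets the curve in up to 4 points, so deg p = 4.
(b) Against the integer gridlines: one x-axis crossing is at x = 0; it crosses the y-axis at the gridline y = 0.
(c) Solving for integer coefficients yields p as stated.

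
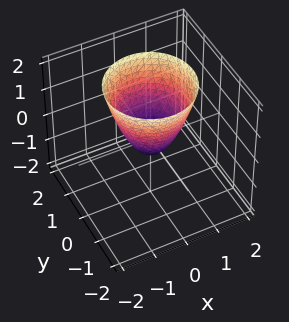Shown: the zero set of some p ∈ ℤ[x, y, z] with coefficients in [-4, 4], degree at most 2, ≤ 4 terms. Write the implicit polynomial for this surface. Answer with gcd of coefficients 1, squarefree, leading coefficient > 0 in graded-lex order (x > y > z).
3*x^2 + 3*y^2 - 2*z - 1

(a) deg p = 2.
(b) Symmetry: every cross-section ⟂ z is a circle, so x, y appear only via x² + y².
(c) Reading off the gridlines: a circular section at z = 0 has radius between 0 and 1.
(d) Putting this together gives p.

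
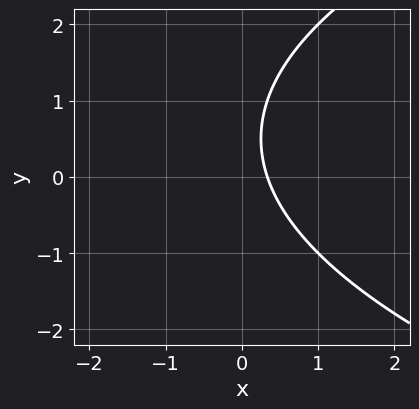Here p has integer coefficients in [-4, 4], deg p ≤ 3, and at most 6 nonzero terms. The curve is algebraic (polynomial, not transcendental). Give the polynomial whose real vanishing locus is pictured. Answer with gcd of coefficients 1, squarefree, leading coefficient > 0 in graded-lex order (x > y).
1. The degree is 2 — a generic line meets the curve in up to 2 points.
2. Observable constraints: it misses every integer gridline on the y-axis.
3. Solving for integer coefficients yields p as stated.

y^2 - 3*x - y + 1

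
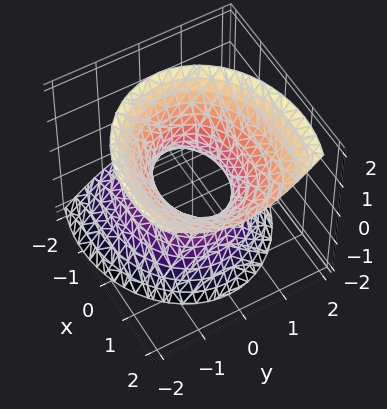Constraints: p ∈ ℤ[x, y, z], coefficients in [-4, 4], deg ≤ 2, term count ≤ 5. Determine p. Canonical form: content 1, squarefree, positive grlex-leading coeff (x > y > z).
The degree is 2 — no degree-1 surface has this shape.
Against the integer gridlines: it misses every integer gridline on the z-axis; the x-axis gridline crossings are at x ∈ {-1, 1}.
Matching integer coefficients to the picture gives p.

2*x^2 - 2*x*z + 3*y^2 - 2*z^2 - 2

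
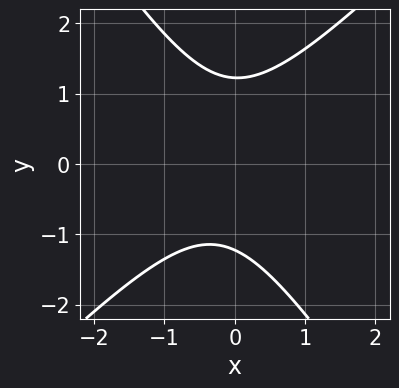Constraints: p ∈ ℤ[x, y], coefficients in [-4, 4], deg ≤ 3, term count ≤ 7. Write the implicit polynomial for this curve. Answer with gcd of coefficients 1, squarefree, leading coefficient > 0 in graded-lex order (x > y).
3*x^2 - x*y - 2*y^2 + x + 3

1. deg p = 2.
2. Against the integer gridlines: no x-intercept at any integer in the box.
3. The integer polynomial consistent with all of this is the stated p.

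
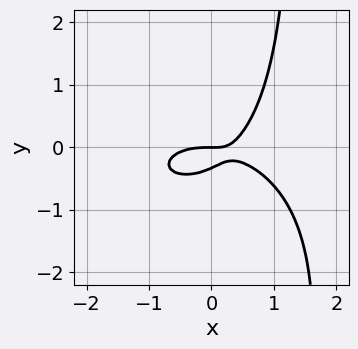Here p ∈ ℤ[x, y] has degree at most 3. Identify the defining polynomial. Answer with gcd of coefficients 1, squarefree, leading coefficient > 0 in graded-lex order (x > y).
x^3 + 2*x*y^2 + 2*x*y - 3*y^2 - y

Degree: no degree-2 curve has this shape, so deg p = 3.
Reading off the gridlines: it crosses the x-axis at the gridline x = 0; it crosses the y-axis at the gridline y = 0.
The integer polynomial consistent with all of this is the stated p.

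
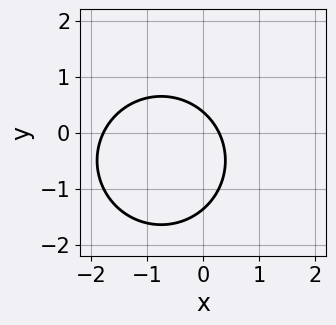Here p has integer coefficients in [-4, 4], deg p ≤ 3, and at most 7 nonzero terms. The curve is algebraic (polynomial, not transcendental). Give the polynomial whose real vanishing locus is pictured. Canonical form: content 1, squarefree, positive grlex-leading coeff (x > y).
(a) deg p = 2. The shape is more complex than any degree-1 curve.
(b) The integer polynomial consistent with all of this is the stated p.

2*x^2 + 2*y^2 + 3*x + 2*y - 1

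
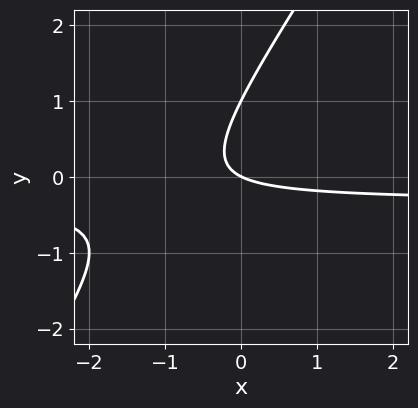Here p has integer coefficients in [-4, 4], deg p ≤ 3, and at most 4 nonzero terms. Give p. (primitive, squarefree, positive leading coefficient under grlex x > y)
First, deg p = 2. A generic line meets the curve in up to 2 points.
Then, against the integer gridlines: it crosses the x-axis at the gridline x = 0; the y-axis gridline crossings are at y ∈ {0, 1}.
Finally, solving for integer coefficients yields p as stated.

3*x*y - 2*y^2 + x + 2*y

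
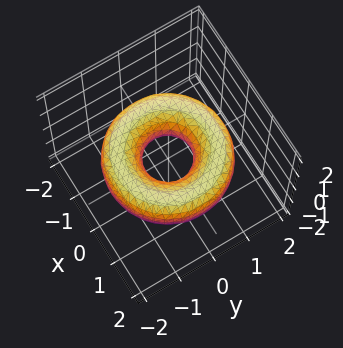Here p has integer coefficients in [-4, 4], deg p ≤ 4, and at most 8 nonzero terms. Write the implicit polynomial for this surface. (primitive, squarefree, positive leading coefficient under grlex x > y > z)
x^4 + 2*x^2*y^2 + y^4 - 3*x^2 - 3*y^2 + 3*z^2 + 1

(a) The degree is 4 — no degree-3 surface has this shape.
(b) Symmetries: rotational symmetry about the z-axis ⇒ p depends on x, y only through x² + y².
(c) From the axis intercepts and sections: no z-intercept at any integer in the box; a circular section at z = 0 has radius between 0 and 1.
(d) Putting this together gives p.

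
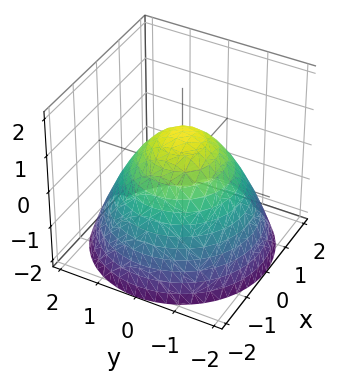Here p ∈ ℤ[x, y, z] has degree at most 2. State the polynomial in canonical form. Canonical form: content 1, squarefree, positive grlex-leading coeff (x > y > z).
(a) deg p = 2.
(b) Symmetries: rotational symmetry about the z-axis ⇒ p depends on x, y only through x² + y².
(c) From the axis intercepts and sections: one z-axis crossing is at z = 1; a circular section at z = 0 has radius between 1 and 2.
(d) Solving for integer coefficients yields p as stated.

2*x^2 + 2*y^2 + 3*z - 3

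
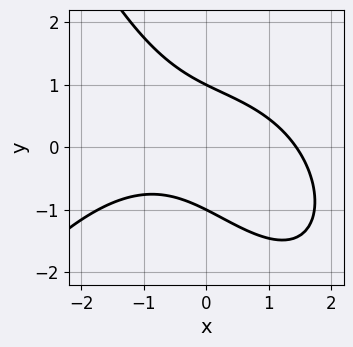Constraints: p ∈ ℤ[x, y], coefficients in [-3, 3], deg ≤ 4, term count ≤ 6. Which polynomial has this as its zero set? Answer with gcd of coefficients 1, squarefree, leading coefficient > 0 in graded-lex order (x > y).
x^3 + 3*x*y + 3*y^2 - 3

(a) Degree: the shape is more complex than any degree-2 curve, so deg p = 3.
(b) Observable constraints: the y-axis gridline crossings are at y ∈ {-1, 1}.
(c) Assembling these constraints gives the stated polynomial.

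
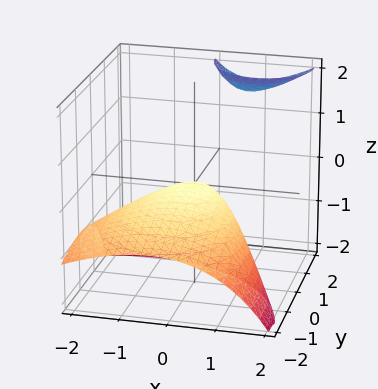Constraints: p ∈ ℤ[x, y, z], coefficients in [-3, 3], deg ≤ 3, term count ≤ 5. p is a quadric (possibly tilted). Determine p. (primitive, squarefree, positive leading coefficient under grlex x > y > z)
x^2 - x*z + y^2 - 2*y*z + 2*z

(a) The picture has 2 separate pieces.
(b) deg p = 2.
(c) Checking where it meets the axes: it crosses the y-axis at the gridline y = 0; it meets the x-axis at x = 0 (among the integer gridlines); one z-axis crossing is at z = 0.
(d) The integer polynomial consistent with all of this is the stated p.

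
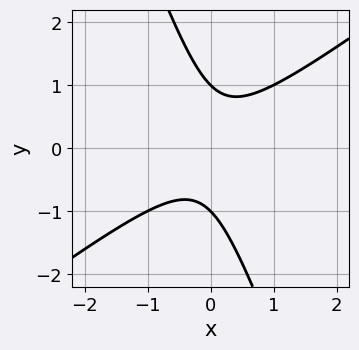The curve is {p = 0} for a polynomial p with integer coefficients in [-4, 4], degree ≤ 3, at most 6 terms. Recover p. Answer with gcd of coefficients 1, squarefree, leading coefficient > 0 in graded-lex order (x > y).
2*x^2 - 2*x*y - y^2 + 1

Degree: the shape is more complex than any degree-1 curve, so deg p = 2.
Reading off the gridlines: the y-axis gridline crossings are at y ∈ {-1, 1}; it misses every integer gridline on the x-axis.
These observations pin down the coefficients.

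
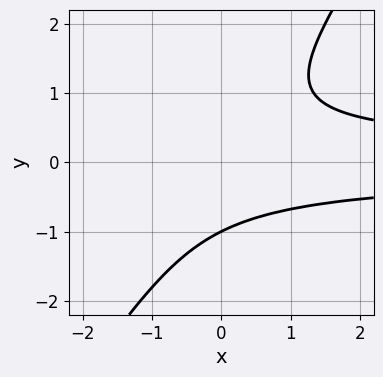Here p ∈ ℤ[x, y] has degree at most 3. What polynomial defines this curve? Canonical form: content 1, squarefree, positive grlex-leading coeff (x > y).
First, degree: the shape is more complex than any degree-2 curve, so deg p = 3.
Then, from the visible intercepts: it crosses the y-axis at the gridline y = -1; it misses every integer gridline on the x-axis.
Finally, solving for integer coefficients yields p as stated.

3*x*y^2 - 2*y^3 - 2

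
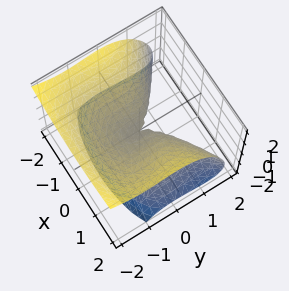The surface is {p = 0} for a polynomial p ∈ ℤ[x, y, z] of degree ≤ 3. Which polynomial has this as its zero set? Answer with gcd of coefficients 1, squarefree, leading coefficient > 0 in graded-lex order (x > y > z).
2*y^3 + 2*y^2*z - 2*x^2 + 3*z^2

deg p = 3. No degree-2 surface has this shape.
Observable constraints: it crosses the x-axis at the gridline x = 0; one y-axis crossing is at y = 0; it crosses the z-axis at the gridline z = 0.
Fitting integer coefficients to these (and the overall shape) gives p.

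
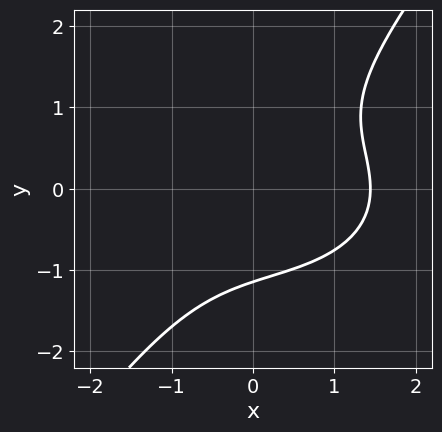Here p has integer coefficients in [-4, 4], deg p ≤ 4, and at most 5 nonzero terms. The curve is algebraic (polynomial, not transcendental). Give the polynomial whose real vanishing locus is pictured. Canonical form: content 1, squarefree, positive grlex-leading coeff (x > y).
x^3 + 2*x*y^2 - 2*y^3 - 3

1. The degree is 3 — the shape is more complex than any degree-2 curve.
2. The integer polynomial consistent with all of this is the stated p.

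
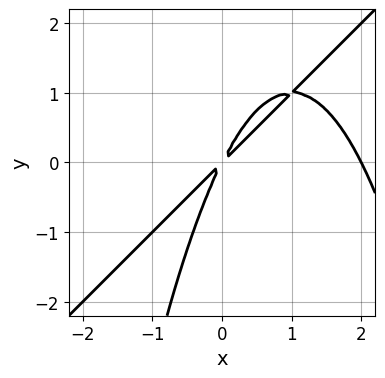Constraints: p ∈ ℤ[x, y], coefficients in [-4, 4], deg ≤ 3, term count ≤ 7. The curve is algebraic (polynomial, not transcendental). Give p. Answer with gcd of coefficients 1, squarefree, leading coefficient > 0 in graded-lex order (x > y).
x^3 - x^2*y - 2*x^2 + 3*x*y - y^2

deg p = 3. No degree-2 curve has this shape.
Checking where it meets the axes: it meets the x-axis at x = 2 (among the integer gridlines).
Putting this together gives p.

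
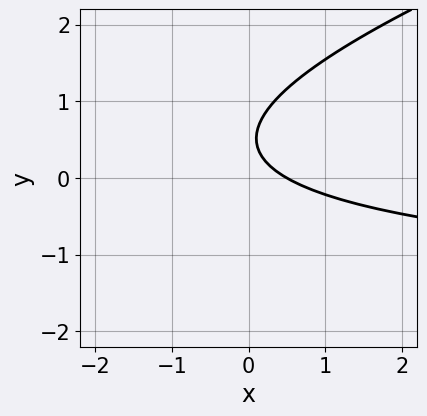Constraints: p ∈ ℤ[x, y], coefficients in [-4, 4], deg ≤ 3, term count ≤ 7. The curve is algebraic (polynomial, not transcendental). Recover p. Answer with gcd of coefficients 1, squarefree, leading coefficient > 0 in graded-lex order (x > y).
1. deg p = 2.
2. Against the integer gridlines: the curve avoids every integer y-axis point in the box.
3. Matching integer coefficients to the picture gives p.

x*y - 3*y^2 + 2*x + 3*y - 1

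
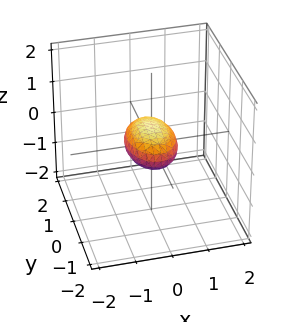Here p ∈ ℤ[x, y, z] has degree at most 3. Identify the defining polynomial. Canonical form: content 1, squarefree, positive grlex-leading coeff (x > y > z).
2*x^2 + y^2 + 3*z^2 - 1

(a) deg p = 2. A closed, bounded, convex surface; a quadric.
(b) Symmetries: mirror symmetry y ↦ −y ⇒ only even powers of y; the x ↦ −x reflection is a symmetry, so x appears only in even powers; it's symmetric under z → −z, forcing even powers of z.
(c) From the axis intercepts and sections: the y-axis gridline crossings are at y ∈ {-1, 1}.
(d) Together with the visible shape, these determine p as stated.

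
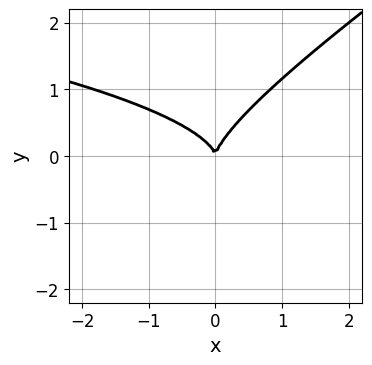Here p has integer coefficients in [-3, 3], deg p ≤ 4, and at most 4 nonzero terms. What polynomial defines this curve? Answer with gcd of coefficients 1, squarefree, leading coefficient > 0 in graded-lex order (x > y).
1. deg p = 3. The shape is more complex than any degree-2 curve.
2. Checking where it meets the axes: it meets the y-axis at y = 0 (among the integer gridlines); it meets the x-axis at x = 0 (among the integer gridlines).
3. These observations pin down the coefficients.

2*x*y^2 - 3*y^3 + 2*x^2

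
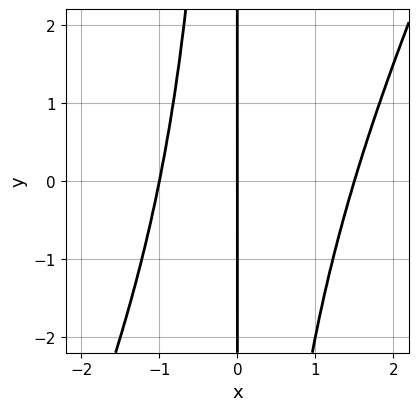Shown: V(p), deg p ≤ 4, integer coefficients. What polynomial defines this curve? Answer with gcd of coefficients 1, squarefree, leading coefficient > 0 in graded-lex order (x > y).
2*x^3 - x^2*y - x^2 - 3*x

deg p = 3. The shape is more complex than any degree-2 curve.
From the axis intercepts and sections: the visible y-axis segment lies entirely on the curve; the x-axis gridline crossings are at x ∈ {-1, 0}.
Together with the visible shape, these determine p as stated.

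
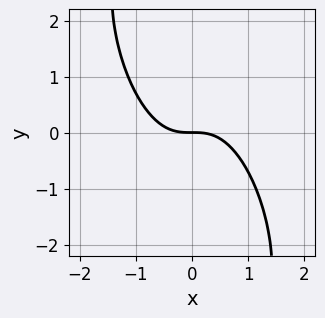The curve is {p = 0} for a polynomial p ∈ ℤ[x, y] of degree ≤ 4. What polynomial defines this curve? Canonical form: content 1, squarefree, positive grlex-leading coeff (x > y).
3*x^3 + 2*x^2*y + x*y^2 + 3*y

First, the degree is 3 — a generic line meets the curve in up to 3 points.
Next, from the visible intercepts: it meets the y-axis at y = 0 (among the integer gridlines); it crosses the x-axis at the gridline x = 0.
Finally, putting this together gives p.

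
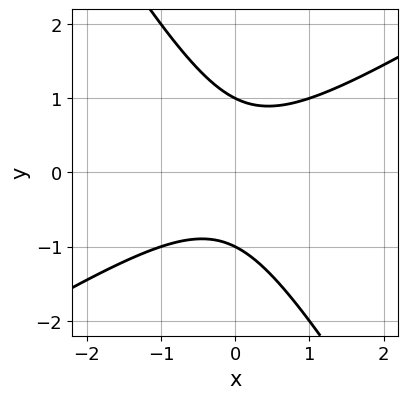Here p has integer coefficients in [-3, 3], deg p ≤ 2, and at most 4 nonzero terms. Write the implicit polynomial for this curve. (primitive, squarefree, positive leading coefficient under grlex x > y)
x^2 - x*y - y^2 + 1

1. deg p = 2.
2. From the visible intercepts: the curve avoids every integer x-axis point in the box; among the integer gridlines, it crosses the y-axis at y ∈ {-1, 1}.
3. Putting this together gives p.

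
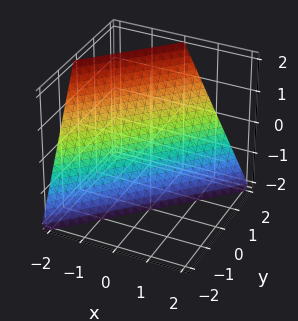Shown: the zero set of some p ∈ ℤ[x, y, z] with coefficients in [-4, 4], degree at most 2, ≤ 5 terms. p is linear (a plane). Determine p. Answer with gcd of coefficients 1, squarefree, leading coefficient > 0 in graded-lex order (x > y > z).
2*x - 2*y + z + 2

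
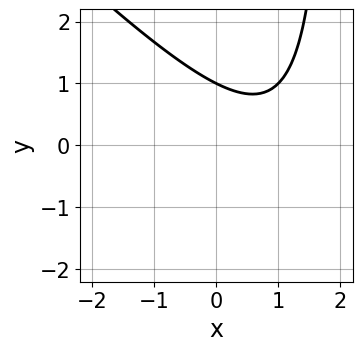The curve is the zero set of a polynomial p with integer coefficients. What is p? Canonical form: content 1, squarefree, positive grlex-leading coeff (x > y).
x^2 + x*y - 2*x - 2*y + 2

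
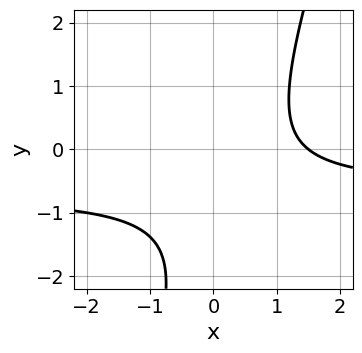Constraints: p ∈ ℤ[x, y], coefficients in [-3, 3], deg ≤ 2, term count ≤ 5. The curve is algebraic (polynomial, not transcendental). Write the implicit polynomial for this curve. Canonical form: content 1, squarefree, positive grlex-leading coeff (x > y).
(a) Degree: the shape is more complex than any degree-1 curve, so deg p = 2.
(b) From the visible intercepts: no y-intercept at any integer in the box.
(c) Putting this together gives p.

3*x*y - y^2 + 2*x - 2*y - 3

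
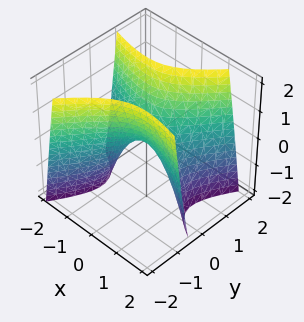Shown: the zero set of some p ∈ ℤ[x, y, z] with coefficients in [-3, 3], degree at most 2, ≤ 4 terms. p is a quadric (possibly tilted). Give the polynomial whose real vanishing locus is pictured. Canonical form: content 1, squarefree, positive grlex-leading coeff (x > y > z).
First, the degree is 2 — the shape is more complex than any degree-1 surface.
Next, against the integer gridlines: it crosses the y-axis at the gridline y = 0; it crosses the x-axis at the gridline x = 0.
Finally, fitting integer coefficients to these (and the overall shape) gives p.

x^2 + 2*x*y - 2*y^2 + z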